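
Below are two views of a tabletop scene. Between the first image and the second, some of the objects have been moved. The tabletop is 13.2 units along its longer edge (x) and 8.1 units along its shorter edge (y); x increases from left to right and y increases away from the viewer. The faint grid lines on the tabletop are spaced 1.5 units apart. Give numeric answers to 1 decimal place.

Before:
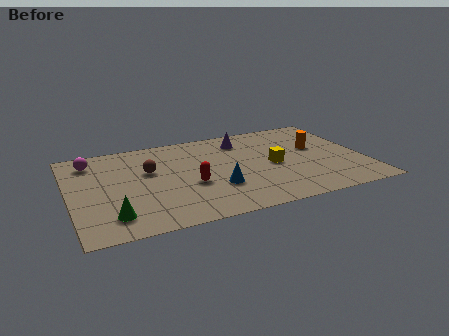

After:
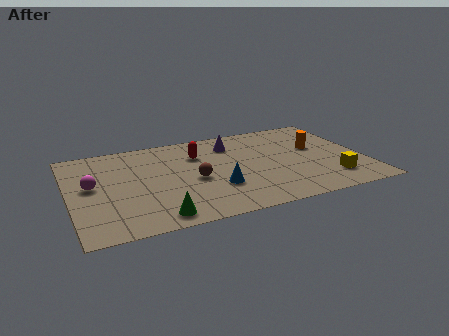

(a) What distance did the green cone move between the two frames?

2.0

From (1.7, 1.6) to (3.6, 1.0), the green cone covered √(1.9² + 0.6²) ≈ 2.0 units.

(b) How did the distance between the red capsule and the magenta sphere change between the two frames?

-0.3

They were about 5.4 units apart before and 5.1 after — 0.3 units closer together.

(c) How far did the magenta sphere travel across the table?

2.2

From (1.1, 6.6) to (1.0, 4.4), the magenta sphere covered √(0.1² + 2.2²) ≈ 2.2 units.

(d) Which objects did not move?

the blue cone and the orange cylinder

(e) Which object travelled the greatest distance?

the yellow cube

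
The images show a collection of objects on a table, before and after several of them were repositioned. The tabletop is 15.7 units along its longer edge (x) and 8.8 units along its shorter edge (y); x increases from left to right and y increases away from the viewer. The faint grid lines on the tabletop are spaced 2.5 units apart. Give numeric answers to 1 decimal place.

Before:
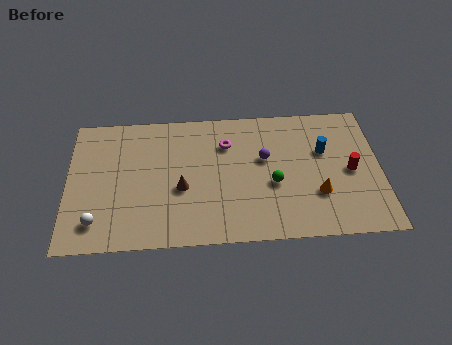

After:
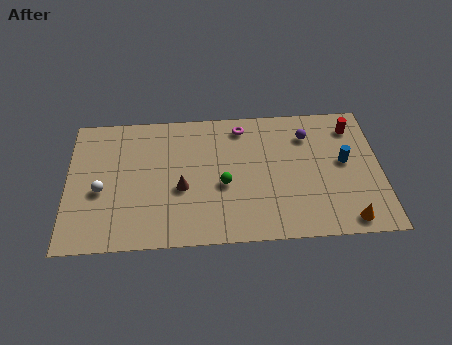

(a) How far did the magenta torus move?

1.4

The magenta torus was near (8.0, 6.4) before and (8.8, 7.5) after, so it travelled √(0.8² + 1.1²) ≈ 1.4 units.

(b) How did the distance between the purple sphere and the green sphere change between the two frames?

+3.5

Before: roughly 1.7 units apart; after: 5.2. That's 3.5 units further apart.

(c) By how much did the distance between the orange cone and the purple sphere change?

+2.4

The distance was about 3.6 in the first image and 6.0 in the second, so they moved 2.4 units further apart.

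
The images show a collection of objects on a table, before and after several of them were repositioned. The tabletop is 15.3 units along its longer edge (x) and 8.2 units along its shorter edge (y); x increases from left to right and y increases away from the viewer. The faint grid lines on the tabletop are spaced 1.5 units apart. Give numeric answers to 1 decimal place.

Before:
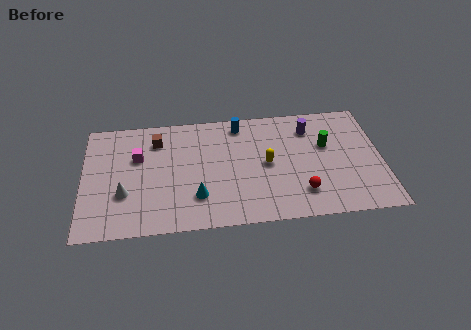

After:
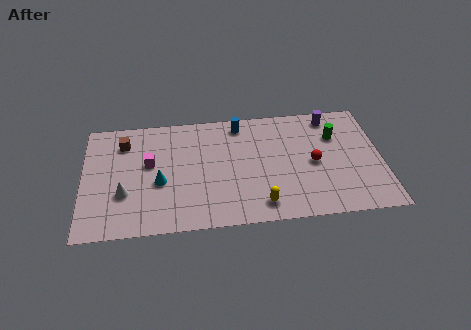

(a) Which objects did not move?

the blue cylinder and the white cone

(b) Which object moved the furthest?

the yellow capsule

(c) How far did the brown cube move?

1.7

The brown cube was near (3.8, 6.4) before and (2.1, 6.4) after, so it travelled √(1.7² + 0.0²) ≈ 1.7 units.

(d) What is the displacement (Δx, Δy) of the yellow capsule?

(-0.4, -2.8)

From the two frames, the yellow capsule sits at roughly (9.4, 4.1) before and (9.0, 1.3) after.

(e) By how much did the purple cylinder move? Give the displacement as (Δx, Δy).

(1.1, 0.7)

The purple cylinder started near (11.7, 6.4) and ended near (12.8, 7.1).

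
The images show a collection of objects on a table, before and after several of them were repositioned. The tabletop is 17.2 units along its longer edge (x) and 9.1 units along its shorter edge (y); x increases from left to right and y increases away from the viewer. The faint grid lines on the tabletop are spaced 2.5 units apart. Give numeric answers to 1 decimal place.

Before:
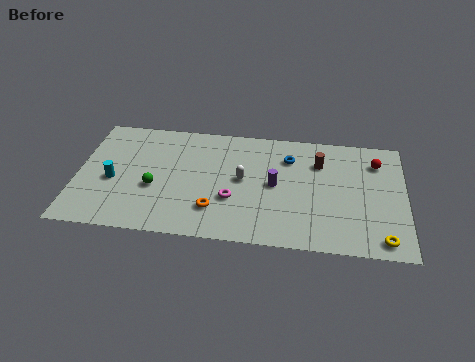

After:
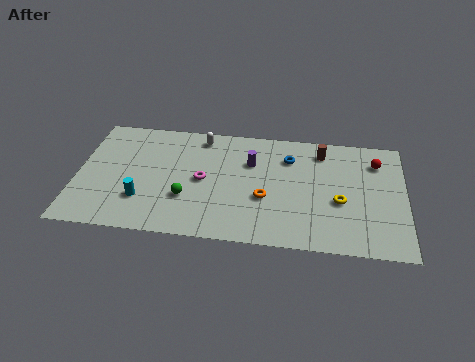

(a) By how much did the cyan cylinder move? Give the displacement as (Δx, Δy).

(1.6, -1.3)

From the two frames, the cyan cylinder sits at roughly (1.9, 3.9) before and (3.5, 2.6) after.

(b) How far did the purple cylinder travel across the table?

2.1

From (10.4, 4.6) to (9.1, 6.2), the purple cylinder covered √(1.3² + 1.6²) ≈ 2.1 units.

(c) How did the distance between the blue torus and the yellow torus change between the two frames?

-3.4

They were about 7.5 units apart before and 4.1 after — 3.4 units closer together.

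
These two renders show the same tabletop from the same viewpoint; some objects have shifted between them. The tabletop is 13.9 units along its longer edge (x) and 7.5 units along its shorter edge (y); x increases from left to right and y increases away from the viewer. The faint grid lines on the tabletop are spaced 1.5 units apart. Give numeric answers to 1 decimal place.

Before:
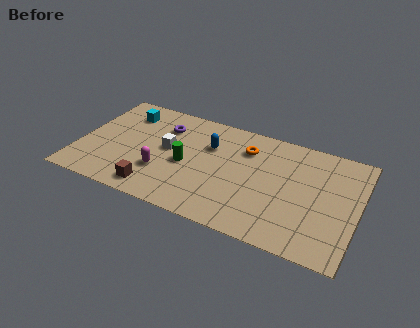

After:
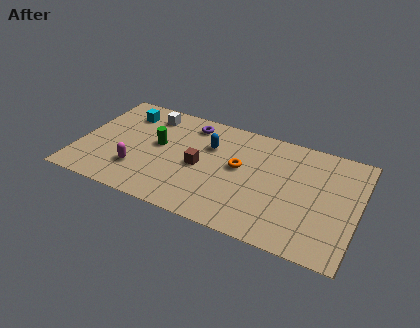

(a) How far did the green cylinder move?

1.7

From (5.4, 3.4) to (3.9, 4.2), the green cylinder covered √(1.5² + 0.8²) ≈ 1.7 units.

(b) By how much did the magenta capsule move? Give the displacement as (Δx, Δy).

(-1.2, -0.3)

The magenta capsule started near (4.3, 2.4) and ended near (3.1, 2.1).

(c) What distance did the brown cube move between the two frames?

3.1

The brown cube moved from about (4.1, 1.1) to (6.1, 3.5), a distance of √(2.0² + 2.4²) ≈ 3.1.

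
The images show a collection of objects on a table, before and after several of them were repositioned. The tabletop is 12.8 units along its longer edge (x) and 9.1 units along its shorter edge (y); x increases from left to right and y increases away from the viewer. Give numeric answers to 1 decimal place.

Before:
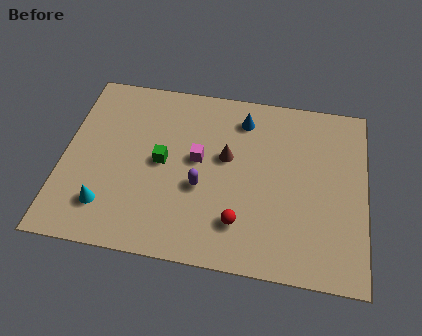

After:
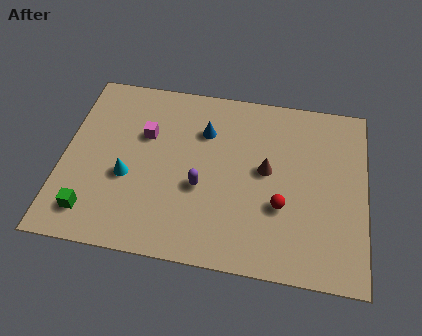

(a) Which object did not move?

the purple capsule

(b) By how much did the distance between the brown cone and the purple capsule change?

+1.0

They were about 2.0 units apart before and 3.0 after — 1.0 units further apart.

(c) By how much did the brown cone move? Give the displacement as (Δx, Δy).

(1.7, -0.4)

The brown cone was at about (6.9, 5.3) and moved to about (8.6, 4.9).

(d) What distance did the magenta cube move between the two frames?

2.5

From (5.7, 5.0) to (3.4, 5.9), the magenta cube covered √(2.3² + 0.9²) ≈ 2.5 units.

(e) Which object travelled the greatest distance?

the green cube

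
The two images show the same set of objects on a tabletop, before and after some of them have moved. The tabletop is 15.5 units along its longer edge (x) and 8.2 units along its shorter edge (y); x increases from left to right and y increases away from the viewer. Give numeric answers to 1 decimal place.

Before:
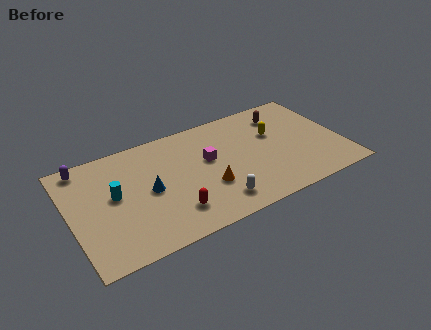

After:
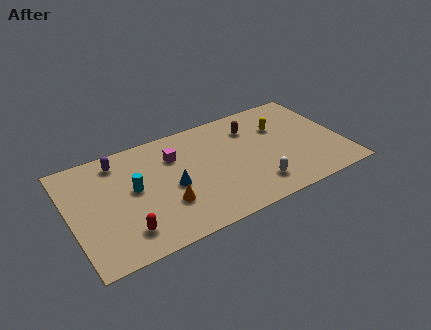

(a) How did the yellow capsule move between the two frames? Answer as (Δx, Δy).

(0.4, 0.4)

The yellow capsule started near (11.8, 5.2) and ended near (12.2, 5.6).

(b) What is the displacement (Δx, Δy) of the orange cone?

(-2.4, -0.2)

From the two frames, the orange cone sits at roughly (7.6, 2.8) before and (5.2, 2.6) after.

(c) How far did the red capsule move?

2.7

The red capsule moved from about (5.5, 1.9) to (2.8, 1.7), a distance of √(2.7² + 0.2²) ≈ 2.7.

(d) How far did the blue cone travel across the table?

1.3

The blue cone was near (4.4, 4.0) before and (5.7, 3.7) after, so it travelled √(1.3² + 0.3²) ≈ 1.3 units.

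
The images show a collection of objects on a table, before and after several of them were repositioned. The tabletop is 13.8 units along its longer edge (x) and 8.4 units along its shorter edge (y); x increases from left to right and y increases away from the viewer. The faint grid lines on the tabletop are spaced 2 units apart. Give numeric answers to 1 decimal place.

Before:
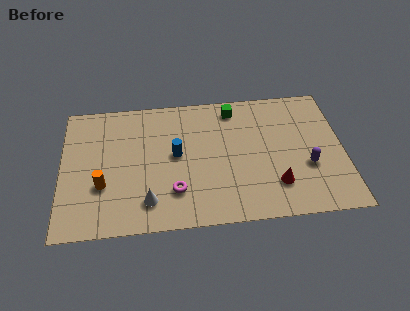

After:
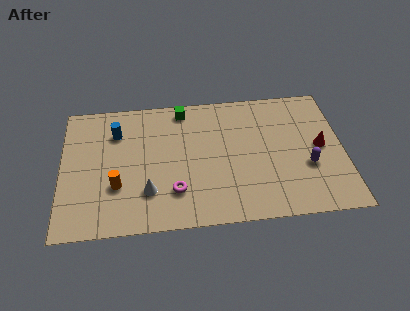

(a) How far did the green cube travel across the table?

2.5

From (8.5, 7.2) to (6.0, 7.4), the green cube covered √(2.5² + 0.2²) ≈ 2.5 units.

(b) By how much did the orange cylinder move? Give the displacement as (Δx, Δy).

(0.7, -0.1)

From the two frames, the orange cylinder sits at roughly (2.0, 2.9) before and (2.7, 2.8) after.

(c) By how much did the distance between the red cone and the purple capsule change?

-0.5

Before: roughly 1.9 units apart; after: 1.4. That's 0.5 units closer together.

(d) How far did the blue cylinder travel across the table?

3.4

From (5.6, 4.5) to (2.7, 6.2), the blue cylinder covered √(2.9² + 1.7²) ≈ 3.4 units.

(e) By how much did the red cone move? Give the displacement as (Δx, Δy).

(2.3, 2.2)

The red cone started near (10.4, 2.1) and ended near (12.7, 4.3).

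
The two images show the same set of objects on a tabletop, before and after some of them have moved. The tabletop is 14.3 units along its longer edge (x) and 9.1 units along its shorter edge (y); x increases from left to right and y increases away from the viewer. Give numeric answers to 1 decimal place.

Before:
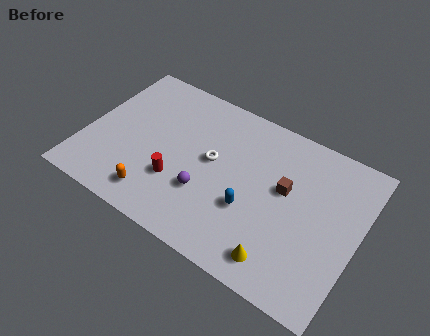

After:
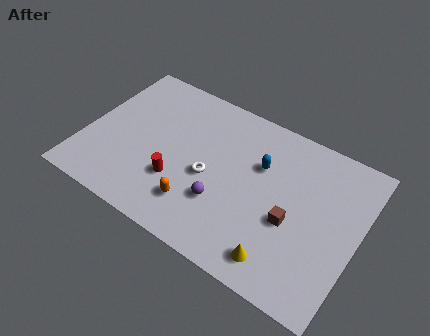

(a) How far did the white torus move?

1.0

The white torus was near (6.6, 5.0) before and (6.6, 4.0) after, so it travelled √(0.0² + 1.0²) ≈ 1.0 units.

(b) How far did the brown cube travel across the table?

1.7

The brown cube moved from about (10.4, 5.3) to (11.0, 3.7), a distance of √(0.6² + 1.6²) ≈ 1.7.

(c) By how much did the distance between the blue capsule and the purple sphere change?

+1.1

The distance was about 2.3 in the first image and 3.4 in the second, so they moved 1.1 units further apart.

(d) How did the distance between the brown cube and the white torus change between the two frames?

+0.6

They were about 3.8 units apart before and 4.4 after — 0.6 units further apart.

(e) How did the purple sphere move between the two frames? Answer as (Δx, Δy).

(0.9, -0.1)

From the two frames, the purple sphere sits at roughly (6.6, 3.0) before and (7.5, 2.9) after.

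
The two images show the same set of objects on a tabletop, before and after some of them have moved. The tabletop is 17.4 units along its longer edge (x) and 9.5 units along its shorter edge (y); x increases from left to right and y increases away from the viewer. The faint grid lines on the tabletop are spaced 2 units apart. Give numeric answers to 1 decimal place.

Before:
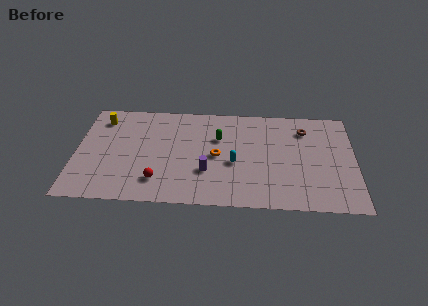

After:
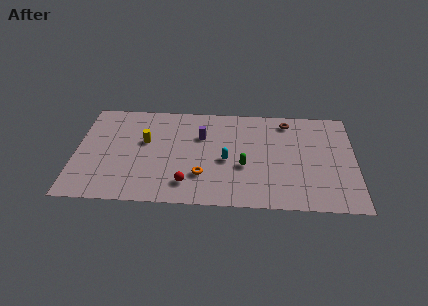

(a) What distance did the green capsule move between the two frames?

3.1

From (8.9, 6.3) to (10.5, 3.7), the green capsule covered √(1.6² + 2.6²) ≈ 3.1 units.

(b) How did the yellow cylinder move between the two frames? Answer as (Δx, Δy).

(2.8, -2.0)

The yellow cylinder started near (1.5, 7.7) and ended near (4.3, 5.7).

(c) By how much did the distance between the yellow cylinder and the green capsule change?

-1.0

The distance was about 7.5 in the first image and 6.5 in the second, so they moved 1.0 units closer together.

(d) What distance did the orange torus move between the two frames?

2.1

The orange torus was near (8.8, 4.6) before and (7.9, 2.7) after, so it travelled √(0.9² + 1.9²) ≈ 2.1 units.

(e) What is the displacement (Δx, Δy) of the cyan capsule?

(-0.5, 0.2)

From the two frames, the cyan capsule sits at roughly (9.9, 4.0) before and (9.4, 4.2) after.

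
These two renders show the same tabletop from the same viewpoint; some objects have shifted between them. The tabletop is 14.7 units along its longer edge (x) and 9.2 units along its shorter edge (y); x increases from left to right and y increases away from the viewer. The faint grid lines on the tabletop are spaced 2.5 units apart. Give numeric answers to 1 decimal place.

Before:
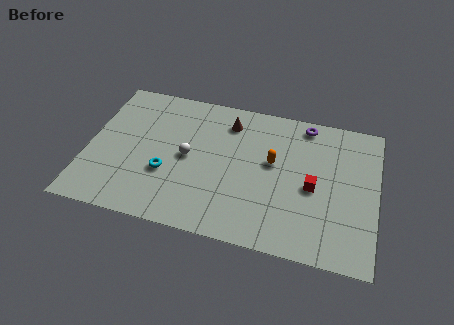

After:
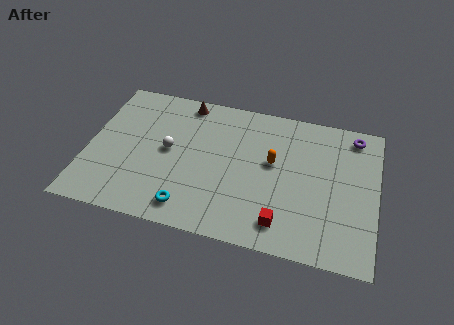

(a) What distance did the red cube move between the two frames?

3.0

The red cube moved from about (11.5, 4.2) to (10.1, 1.6), a distance of √(1.4² + 2.6²) ≈ 3.0.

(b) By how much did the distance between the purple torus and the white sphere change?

+3.0

The distance was about 6.8 in the first image and 9.8 in the second, so they moved 3.0 units further apart.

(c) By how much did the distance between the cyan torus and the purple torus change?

+2.0

They were about 8.4 units apart before and 10.4 after — 2.0 units further apart.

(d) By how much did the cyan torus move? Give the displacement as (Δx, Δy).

(1.3, -1.9)

From the two frames, the cyan torus sits at roughly (4.1, 3.3) before and (5.4, 1.4) after.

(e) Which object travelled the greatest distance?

the red cube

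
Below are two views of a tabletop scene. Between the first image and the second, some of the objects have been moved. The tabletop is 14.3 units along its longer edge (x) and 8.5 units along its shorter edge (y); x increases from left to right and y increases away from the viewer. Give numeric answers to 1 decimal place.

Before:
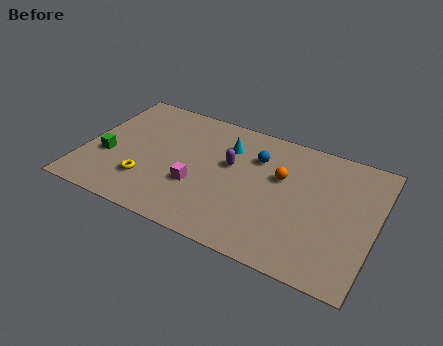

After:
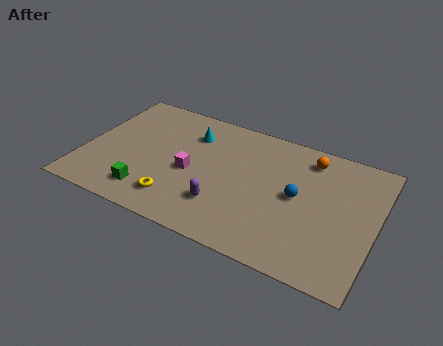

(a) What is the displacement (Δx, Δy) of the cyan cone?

(-1.8, 0.1)

The cyan cone started near (6.8, 6.3) and ended near (5.0, 6.4).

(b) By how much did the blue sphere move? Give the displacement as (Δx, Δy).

(2.2, -1.7)

From the two frames, the blue sphere sits at roughly (8.3, 6.1) before and (10.5, 4.4) after.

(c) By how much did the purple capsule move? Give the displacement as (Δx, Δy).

(0.0, -2.8)

The purple capsule started near (7.1, 5.1) and ended near (7.1, 2.3).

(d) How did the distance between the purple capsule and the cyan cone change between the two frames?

+3.4

Before: roughly 1.2 units apart; after: 4.6. That's 3.4 units further apart.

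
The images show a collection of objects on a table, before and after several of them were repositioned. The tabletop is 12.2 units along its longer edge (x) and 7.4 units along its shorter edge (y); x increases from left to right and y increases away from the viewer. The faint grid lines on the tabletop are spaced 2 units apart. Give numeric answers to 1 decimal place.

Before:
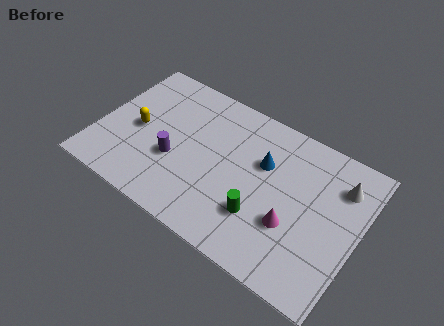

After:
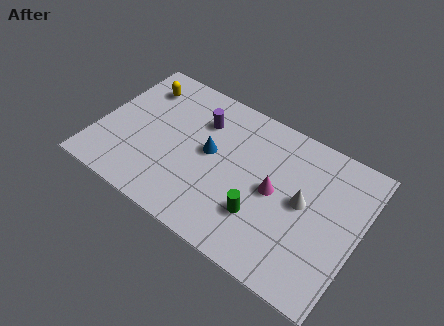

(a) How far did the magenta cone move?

1.5

From (9.3, 2.6) to (8.3, 3.7), the magenta cone covered √(1.0² + 1.1²) ≈ 1.5 units.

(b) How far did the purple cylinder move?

2.7

From (3.7, 2.8) to (4.5, 5.4), the purple cylinder covered √(0.8² + 2.6²) ≈ 2.7 units.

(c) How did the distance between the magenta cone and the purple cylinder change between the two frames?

-1.4

Before: roughly 5.6 units apart; after: 4.2. That's 1.4 units closer together.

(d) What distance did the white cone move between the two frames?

2.3

From (11.1, 5.6) to (9.6, 3.9), the white cone covered √(1.5² + 1.7²) ≈ 2.3 units.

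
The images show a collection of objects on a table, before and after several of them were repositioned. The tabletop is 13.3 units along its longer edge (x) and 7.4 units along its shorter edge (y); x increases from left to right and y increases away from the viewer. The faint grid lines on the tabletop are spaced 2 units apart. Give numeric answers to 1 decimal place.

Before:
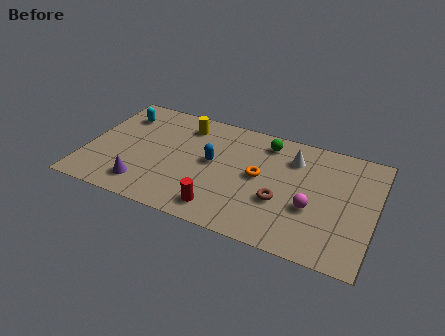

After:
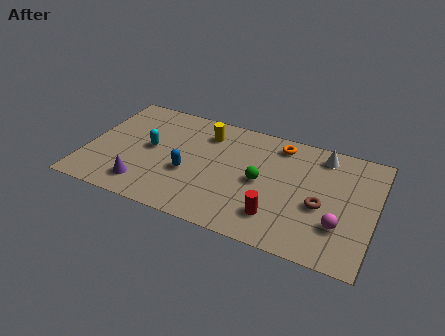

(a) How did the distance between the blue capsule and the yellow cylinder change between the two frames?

+0.4

They were about 2.5 units apart before and 2.9 after — 0.4 units further apart.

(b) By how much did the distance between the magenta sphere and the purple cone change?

+1.2

The distance was about 7.7 in the first image and 8.9 in the second, so they moved 1.2 units further apart.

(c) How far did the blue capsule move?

1.5

From (5.8, 4.0) to (4.8, 2.9), the blue capsule covered √(1.0² + 1.1²) ≈ 1.5 units.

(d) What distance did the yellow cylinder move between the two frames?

1.0

From (4.3, 6.0) to (5.3, 5.8), the yellow cylinder covered √(1.0² + 0.2²) ≈ 1.0 units.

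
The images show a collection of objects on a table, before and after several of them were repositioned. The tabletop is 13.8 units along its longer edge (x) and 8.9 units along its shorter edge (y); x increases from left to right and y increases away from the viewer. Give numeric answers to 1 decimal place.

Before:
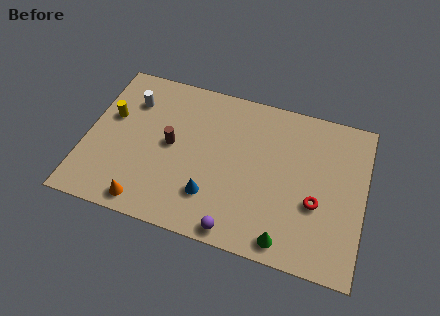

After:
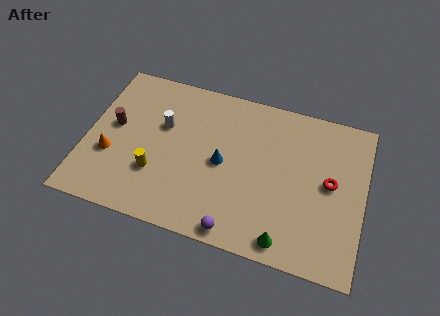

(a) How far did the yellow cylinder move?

3.6

The yellow cylinder was near (1.1, 5.4) before and (3.6, 2.8) after, so it travelled √(2.5² + 2.6²) ≈ 3.6 units.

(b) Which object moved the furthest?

the yellow cylinder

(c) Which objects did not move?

the purple sphere and the green cone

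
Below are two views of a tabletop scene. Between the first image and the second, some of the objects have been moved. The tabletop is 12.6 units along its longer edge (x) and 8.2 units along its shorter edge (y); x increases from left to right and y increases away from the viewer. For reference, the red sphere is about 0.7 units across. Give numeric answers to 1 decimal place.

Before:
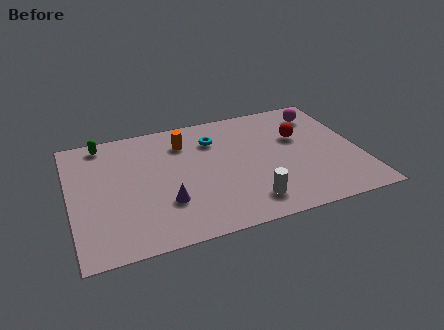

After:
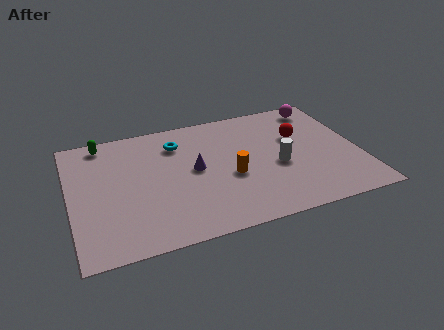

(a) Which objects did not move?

the green capsule and the red sphere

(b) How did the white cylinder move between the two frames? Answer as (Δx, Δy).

(1.5, 2.0)

The white cylinder was at about (7.5, 1.5) and moved to about (9.0, 3.5).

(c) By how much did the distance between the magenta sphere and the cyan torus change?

+1.7

Before: roughly 4.8 units apart; after: 6.5. That's 1.7 units further apart.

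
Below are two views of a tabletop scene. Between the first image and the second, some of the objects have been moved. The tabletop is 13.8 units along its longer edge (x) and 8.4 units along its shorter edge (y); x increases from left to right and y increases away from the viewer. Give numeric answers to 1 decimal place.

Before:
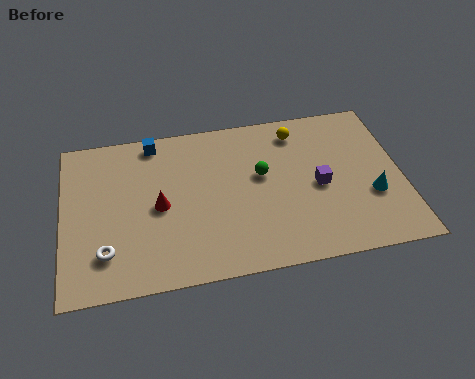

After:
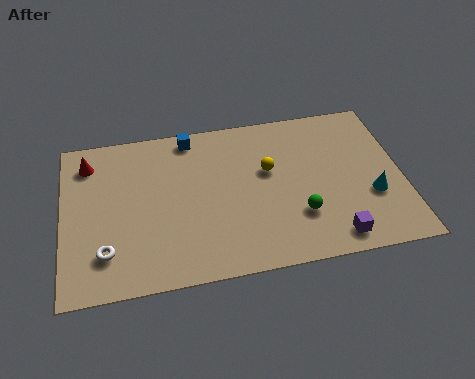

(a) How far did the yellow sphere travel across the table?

2.3

The yellow sphere moved from about (9.7, 7.0) to (8.4, 5.1), a distance of √(1.3² + 1.9²) ≈ 2.3.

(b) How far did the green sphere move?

2.8

The green sphere was near (8.1, 4.9) before and (9.5, 2.5) after, so it travelled √(1.4² + 2.4²) ≈ 2.8 units.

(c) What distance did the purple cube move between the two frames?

2.8

The purple cube moved from about (10.4, 3.9) to (10.8, 1.1), a distance of √(0.4² + 2.8²) ≈ 2.8.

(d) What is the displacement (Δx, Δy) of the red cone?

(-2.8, 2.8)

From the two frames, the red cone sits at roughly (3.9, 4.0) before and (1.1, 6.8) after.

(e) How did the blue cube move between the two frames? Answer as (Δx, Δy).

(1.5, 0.0)

From the two frames, the blue cube sits at roughly (3.8, 7.5) before and (5.3, 7.5) after.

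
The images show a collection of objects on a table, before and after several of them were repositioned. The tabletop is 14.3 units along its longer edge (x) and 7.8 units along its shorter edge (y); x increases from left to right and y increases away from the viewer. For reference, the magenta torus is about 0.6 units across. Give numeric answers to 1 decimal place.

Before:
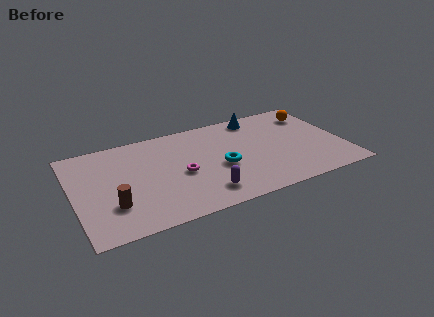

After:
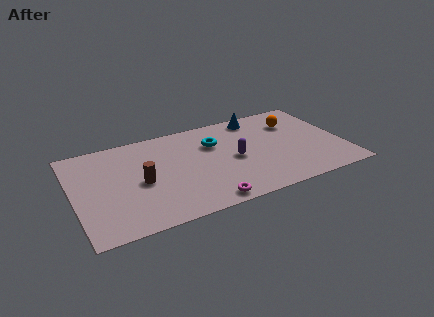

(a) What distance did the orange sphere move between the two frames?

1.2

From (13.1, 6.1) to (12.0, 5.7), the orange sphere covered √(1.1² + 0.4²) ≈ 1.2 units.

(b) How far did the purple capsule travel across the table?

2.9

The purple capsule was near (6.6, 1.5) before and (8.5, 3.7) after, so it travelled √(1.9² + 2.2²) ≈ 2.9 units.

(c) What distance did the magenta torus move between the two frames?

2.9

The magenta torus moved from about (5.6, 3.5) to (6.6, 0.8), a distance of √(1.0² + 2.7²) ≈ 2.9.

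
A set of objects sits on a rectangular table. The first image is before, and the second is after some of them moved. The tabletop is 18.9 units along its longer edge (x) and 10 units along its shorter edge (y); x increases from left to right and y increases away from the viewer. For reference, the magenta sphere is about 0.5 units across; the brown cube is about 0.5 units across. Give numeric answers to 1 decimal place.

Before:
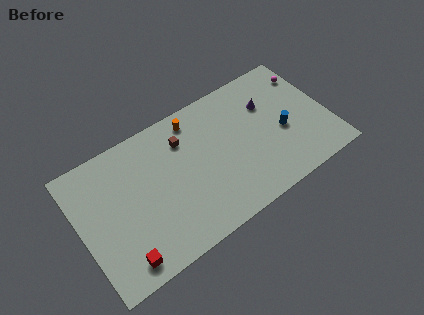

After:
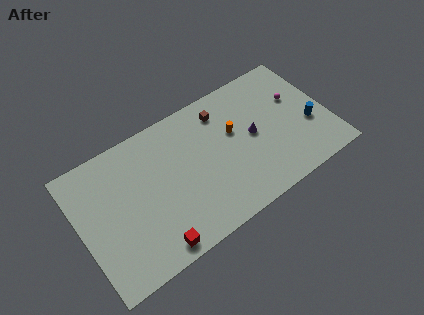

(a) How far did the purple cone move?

2.3

The purple cone moved from about (14.7, 6.9) to (13.2, 5.1), a distance of √(1.5² + 1.8²) ≈ 2.3.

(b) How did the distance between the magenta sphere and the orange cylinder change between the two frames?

-3.9

They were about 8.8 units apart before and 4.9 after — 3.9 units closer together.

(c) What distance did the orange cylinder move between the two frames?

3.7

The orange cylinder moved from about (9.2, 8.6) to (11.9, 6.1), a distance of √(2.7² + 2.5²) ≈ 3.7.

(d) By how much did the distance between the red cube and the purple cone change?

-4.1

They were about 13.4 units apart before and 9.3 after — 4.1 units closer together.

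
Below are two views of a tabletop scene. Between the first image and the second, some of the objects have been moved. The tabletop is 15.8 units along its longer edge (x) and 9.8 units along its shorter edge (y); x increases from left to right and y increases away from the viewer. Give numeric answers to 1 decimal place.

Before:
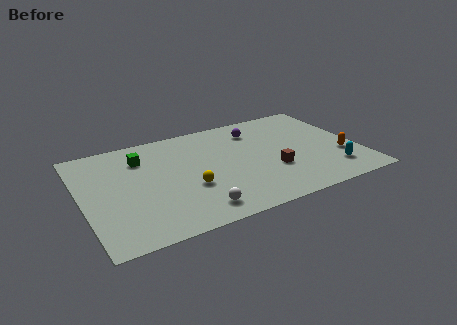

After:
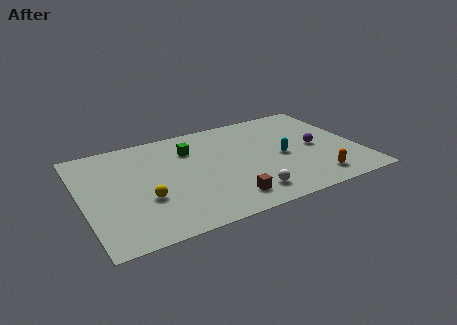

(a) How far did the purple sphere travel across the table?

4.3

The purple sphere was near (10.3, 7.7) before and (13.4, 4.7) after, so it travelled √(3.1² + 3.0²) ≈ 4.3 units.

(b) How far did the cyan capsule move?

3.5

From (14.0, 2.1) to (11.4, 4.5), the cyan capsule covered √(2.6² + 2.4²) ≈ 3.5 units.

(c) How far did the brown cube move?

3.4

From (10.7, 3.4) to (7.8, 1.7), the brown cube covered √(2.9² + 1.7²) ≈ 3.4 units.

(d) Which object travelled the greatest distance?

the purple sphere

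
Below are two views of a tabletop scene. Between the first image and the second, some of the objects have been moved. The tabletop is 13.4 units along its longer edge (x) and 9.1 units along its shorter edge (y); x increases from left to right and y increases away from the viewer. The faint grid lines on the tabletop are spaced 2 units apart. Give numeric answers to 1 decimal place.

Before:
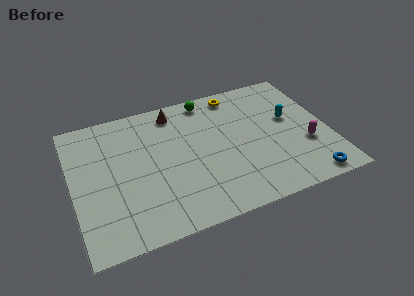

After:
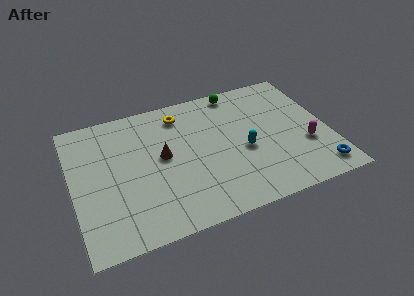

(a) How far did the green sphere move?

1.6

The green sphere was near (7.4, 8.1) before and (9.0, 8.2) after, so it travelled √(1.6² + 0.1²) ≈ 1.6 units.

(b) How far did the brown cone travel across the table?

3.0

From (5.6, 7.8) to (4.7, 4.9), the brown cone covered √(0.9² + 2.9²) ≈ 3.0 units.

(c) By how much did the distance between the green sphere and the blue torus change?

-0.8

They were about 8.5 units apart before and 7.7 after — 0.8 units closer together.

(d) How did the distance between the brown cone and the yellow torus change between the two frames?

-0.4

They were about 3.3 units apart before and 2.9 after — 0.4 units closer together.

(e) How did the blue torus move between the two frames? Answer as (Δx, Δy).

(0.6, 0.4)

The blue torus was at about (11.9, 0.9) and moved to about (12.5, 1.3).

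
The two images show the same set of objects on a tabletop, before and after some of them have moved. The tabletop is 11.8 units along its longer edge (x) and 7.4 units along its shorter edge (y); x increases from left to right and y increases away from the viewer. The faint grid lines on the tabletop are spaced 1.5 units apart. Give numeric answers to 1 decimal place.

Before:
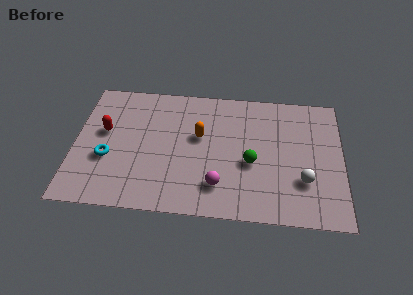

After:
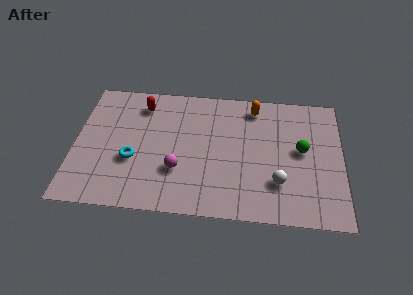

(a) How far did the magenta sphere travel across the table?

1.9

From (6.4, 1.7) to (4.6, 2.4), the magenta sphere covered √(1.8² + 0.7²) ≈ 1.9 units.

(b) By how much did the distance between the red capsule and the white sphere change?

-1.8

Before: roughly 9.0 units apart; after: 7.2. That's 1.8 units closer together.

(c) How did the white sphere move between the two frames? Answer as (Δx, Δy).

(-1.1, -0.2)

From the two frames, the white sphere sits at roughly (10.1, 2.3) before and (9.0, 2.1) after.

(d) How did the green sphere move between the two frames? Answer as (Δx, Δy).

(2.2, 0.9)

The green sphere was at about (7.8, 3.1) and moved to about (10.0, 4.0).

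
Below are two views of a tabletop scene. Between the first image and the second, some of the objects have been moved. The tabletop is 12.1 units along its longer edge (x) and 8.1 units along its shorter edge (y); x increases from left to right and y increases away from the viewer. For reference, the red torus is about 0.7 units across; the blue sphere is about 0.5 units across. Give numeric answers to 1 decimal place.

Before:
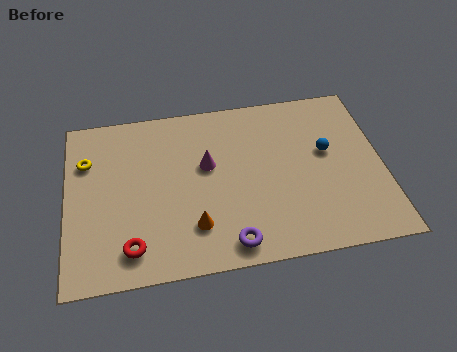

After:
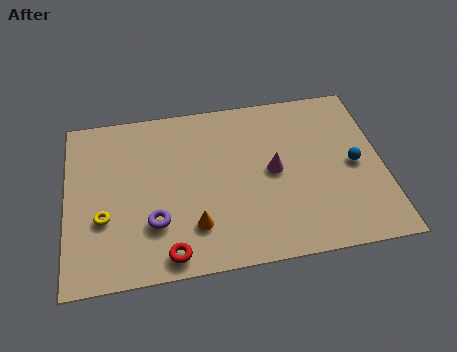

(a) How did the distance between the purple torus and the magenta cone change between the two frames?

+1.0

The distance was about 3.9 in the first image and 4.9 in the second, so they moved 1.0 units further apart.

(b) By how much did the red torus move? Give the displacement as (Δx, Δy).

(1.4, -0.5)

The red torus started near (2.4, 1.4) and ended near (3.8, 0.9).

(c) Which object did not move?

the orange cone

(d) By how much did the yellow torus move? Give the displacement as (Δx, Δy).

(0.6, -2.8)

The yellow torus was at about (0.8, 5.7) and moved to about (1.4, 2.9).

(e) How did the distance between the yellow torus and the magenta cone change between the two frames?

+1.9

They were about 4.7 units apart before and 6.6 after — 1.9 units further apart.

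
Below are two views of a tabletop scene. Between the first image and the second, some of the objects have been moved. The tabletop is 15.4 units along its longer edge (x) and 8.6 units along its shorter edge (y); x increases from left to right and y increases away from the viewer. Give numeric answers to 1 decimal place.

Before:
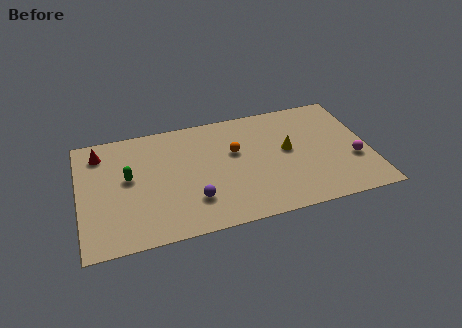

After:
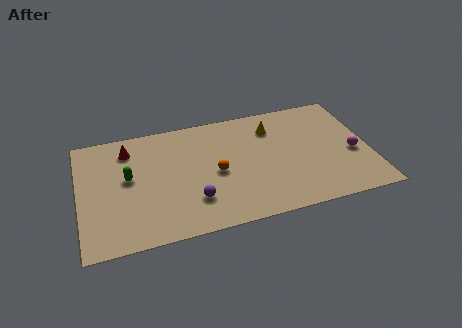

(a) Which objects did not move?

the green capsule and the purple sphere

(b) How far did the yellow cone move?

2.0

The yellow cone moved from about (11.1, 4.7) to (10.4, 6.6), a distance of √(0.7² + 1.9²) ≈ 2.0.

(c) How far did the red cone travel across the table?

1.5

The red cone was near (1.2, 7.0) before and (2.7, 6.9) after, so it travelled √(1.5² + 0.1²) ≈ 1.5 units.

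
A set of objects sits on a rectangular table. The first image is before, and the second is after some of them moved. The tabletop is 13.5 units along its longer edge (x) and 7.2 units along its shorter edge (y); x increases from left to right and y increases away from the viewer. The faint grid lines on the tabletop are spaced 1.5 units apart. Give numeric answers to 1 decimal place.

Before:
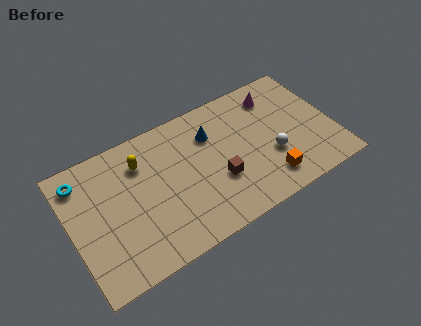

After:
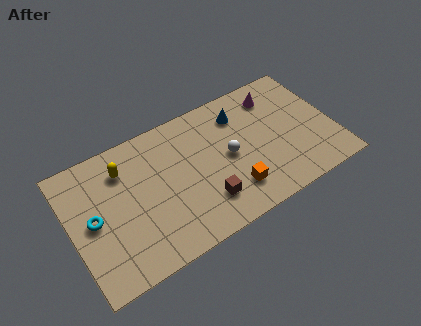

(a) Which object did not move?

the magenta cone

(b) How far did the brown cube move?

1.1

The brown cube was near (7.4, 2.6) before and (6.6, 1.8) after, so it travelled √(0.8² + 0.8²) ≈ 1.1 units.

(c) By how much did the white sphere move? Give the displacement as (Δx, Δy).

(-2.1, 1.0)

From the two frames, the white sphere sits at roughly (10.2, 2.6) before and (8.1, 3.6) after.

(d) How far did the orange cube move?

1.8

From (9.8, 1.4) to (8.0, 1.7), the orange cube covered √(1.8² + 0.3²) ≈ 1.8 units.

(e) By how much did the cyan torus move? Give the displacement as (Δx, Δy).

(0.3, -2.3)

The cyan torus was at about (0.8, 5.9) and moved to about (1.1, 3.6).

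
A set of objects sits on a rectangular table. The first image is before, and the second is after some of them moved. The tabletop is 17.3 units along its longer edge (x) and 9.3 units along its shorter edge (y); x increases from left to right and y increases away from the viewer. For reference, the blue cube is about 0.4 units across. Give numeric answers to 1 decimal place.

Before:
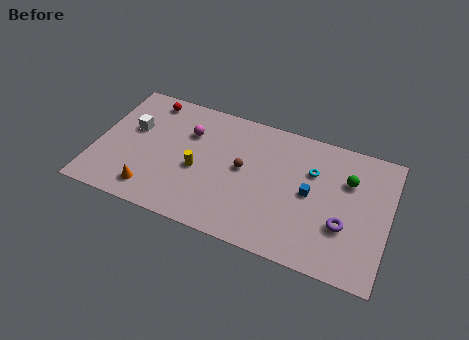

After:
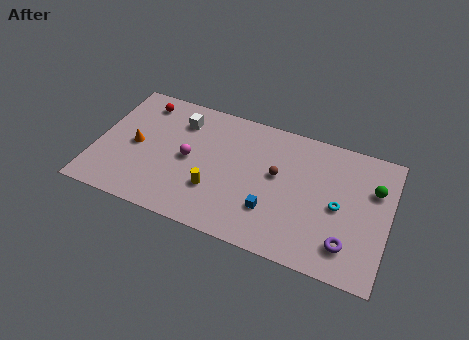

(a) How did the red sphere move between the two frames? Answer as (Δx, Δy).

(-0.4, -0.3)

The red sphere started near (2.7, 8.1) and ended near (2.3, 7.8).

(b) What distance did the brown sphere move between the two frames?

2.0

From (8.7, 5.0) to (10.7, 5.3), the brown sphere covered √(2.0² + 0.3²) ≈ 2.0 units.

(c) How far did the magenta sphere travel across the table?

1.9

The magenta sphere moved from about (5.3, 6.5) to (5.5, 4.6), a distance of √(0.2² + 1.9²) ≈ 1.9.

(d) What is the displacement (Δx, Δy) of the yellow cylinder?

(1.1, -1.1)

The yellow cylinder was at about (6.1, 4.0) and moved to about (7.2, 2.9).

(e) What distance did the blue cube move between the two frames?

2.9

The blue cube was near (12.7, 4.7) before and (10.6, 2.7) after, so it travelled √(2.1² + 2.0²) ≈ 2.9 units.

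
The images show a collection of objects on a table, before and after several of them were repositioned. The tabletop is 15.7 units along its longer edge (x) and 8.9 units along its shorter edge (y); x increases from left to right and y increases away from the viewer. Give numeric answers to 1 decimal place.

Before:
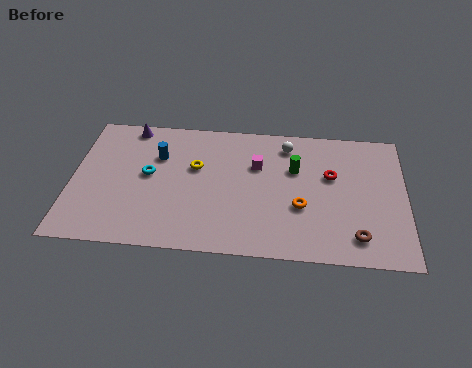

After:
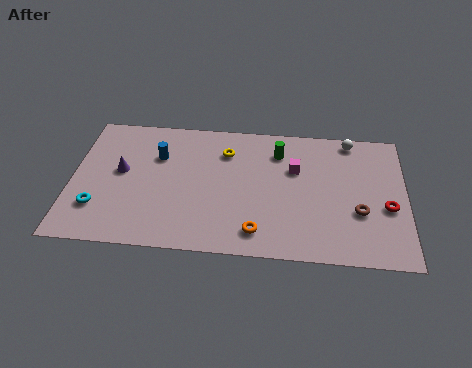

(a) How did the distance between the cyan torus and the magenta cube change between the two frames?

+4.6

Before: roughly 5.2 units apart; after: 9.8. That's 4.6 units further apart.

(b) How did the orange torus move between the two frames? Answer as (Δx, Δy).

(-2.0, -1.8)

The orange torus was at about (10.8, 3.3) and moved to about (8.8, 1.5).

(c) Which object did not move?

the blue cylinder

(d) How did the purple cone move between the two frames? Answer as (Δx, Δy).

(-0.3, -3.1)

The purple cone started near (2.6, 8.0) and ended near (2.3, 4.9).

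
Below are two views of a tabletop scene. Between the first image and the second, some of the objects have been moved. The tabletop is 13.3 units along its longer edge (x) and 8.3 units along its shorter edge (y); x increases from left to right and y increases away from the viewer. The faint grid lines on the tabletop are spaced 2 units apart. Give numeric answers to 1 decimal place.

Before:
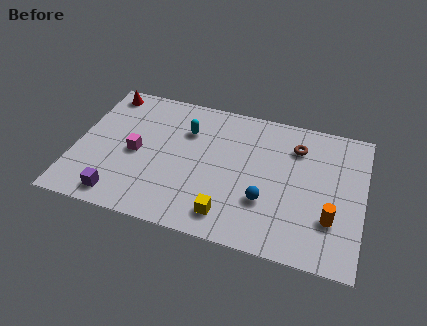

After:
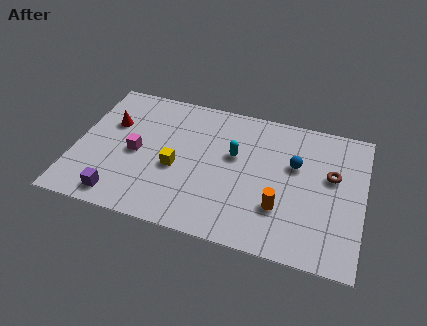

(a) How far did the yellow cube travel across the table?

3.3

From (7.3, 1.4) to (4.7, 3.5), the yellow cube covered √(2.6² + 2.1²) ≈ 3.3 units.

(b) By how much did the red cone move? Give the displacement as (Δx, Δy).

(0.5, -1.9)

The red cone started near (1.0, 7.3) and ended near (1.5, 5.4).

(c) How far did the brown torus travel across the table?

2.1

The brown torus moved from about (10.1, 6.3) to (11.8, 5.0), a distance of √(1.7² + 1.3²) ≈ 2.1.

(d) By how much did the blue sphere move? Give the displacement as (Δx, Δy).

(1.2, 2.5)

The blue sphere started near (8.9, 2.7) and ended near (10.1, 5.2).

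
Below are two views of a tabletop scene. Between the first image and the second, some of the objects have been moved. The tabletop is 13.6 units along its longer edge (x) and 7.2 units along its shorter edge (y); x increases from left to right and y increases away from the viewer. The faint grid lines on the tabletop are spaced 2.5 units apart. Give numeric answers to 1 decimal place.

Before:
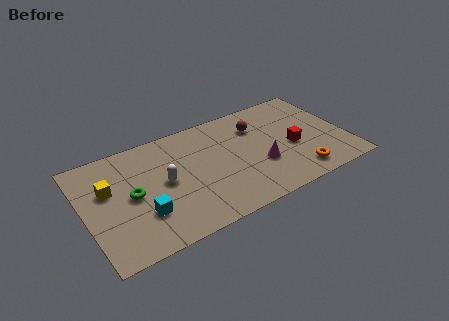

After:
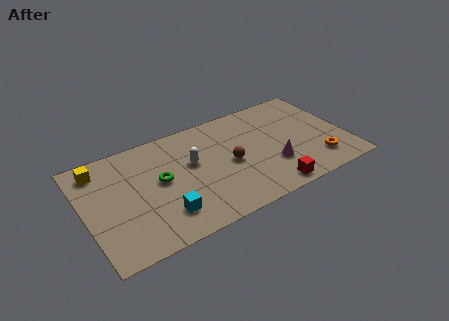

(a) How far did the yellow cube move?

1.5

From (1.3, 4.5) to (1.0, 6.0), the yellow cube covered √(0.3² + 1.5²) ≈ 1.5 units.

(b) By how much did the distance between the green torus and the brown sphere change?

-3.4

The distance was about 7.0 in the first image and 3.6 in the second, so they moved 3.4 units closer together.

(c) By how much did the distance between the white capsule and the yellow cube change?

+2.0

The distance was about 2.9 in the first image and 4.9 in the second, so they moved 2.0 units further apart.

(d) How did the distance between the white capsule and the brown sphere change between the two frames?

-3.2

Before: roughly 5.3 units apart; after: 2.1. That's 3.2 units closer together.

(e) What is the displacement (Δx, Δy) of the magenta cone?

(0.6, -0.3)

The magenta cone was at about (9.0, 2.6) and moved to about (9.6, 2.3).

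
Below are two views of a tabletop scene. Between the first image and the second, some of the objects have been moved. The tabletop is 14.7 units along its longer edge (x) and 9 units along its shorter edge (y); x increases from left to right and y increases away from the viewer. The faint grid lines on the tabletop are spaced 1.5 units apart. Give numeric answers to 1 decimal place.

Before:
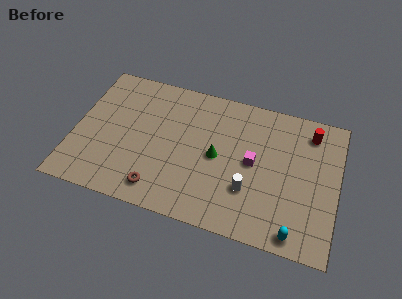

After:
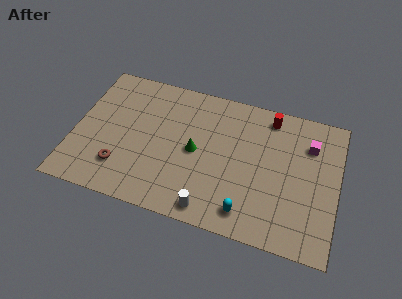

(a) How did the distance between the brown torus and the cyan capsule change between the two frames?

-0.5

Before: roughly 7.6 units apart; after: 7.1. That's 0.5 units closer together.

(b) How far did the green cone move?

1.2

From (8.0, 4.4) to (6.8, 4.4), the green cone covered √(1.2² + 0.0²) ≈ 1.2 units.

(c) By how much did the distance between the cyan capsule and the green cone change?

-1.5

The distance was about 5.8 in the first image and 4.3 in the second, so they moved 1.5 units closer together.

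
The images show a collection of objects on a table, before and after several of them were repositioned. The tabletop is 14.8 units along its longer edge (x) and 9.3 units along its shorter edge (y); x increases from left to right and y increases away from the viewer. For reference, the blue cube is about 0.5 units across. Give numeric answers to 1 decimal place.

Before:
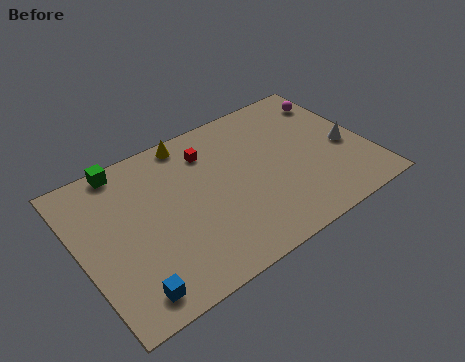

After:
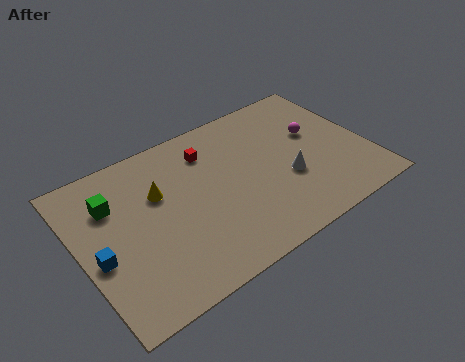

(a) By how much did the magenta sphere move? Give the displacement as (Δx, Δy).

(-1.4, -1.8)

From the two frames, the magenta sphere sits at roughly (13.8, 7.4) before and (12.4, 5.6) after.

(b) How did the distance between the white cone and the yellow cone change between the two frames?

-1.9

Before: roughly 8.7 units apart; after: 6.8. That's 1.9 units closer together.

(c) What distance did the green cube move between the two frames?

2.1

The green cube moved from about (2.8, 8.5) to (1.9, 6.6), a distance of √(0.9² + 1.9²) ≈ 2.1.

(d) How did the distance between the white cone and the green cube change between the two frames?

-2.7

Before: roughly 11.8 units apart; after: 9.1. That's 2.7 units closer together.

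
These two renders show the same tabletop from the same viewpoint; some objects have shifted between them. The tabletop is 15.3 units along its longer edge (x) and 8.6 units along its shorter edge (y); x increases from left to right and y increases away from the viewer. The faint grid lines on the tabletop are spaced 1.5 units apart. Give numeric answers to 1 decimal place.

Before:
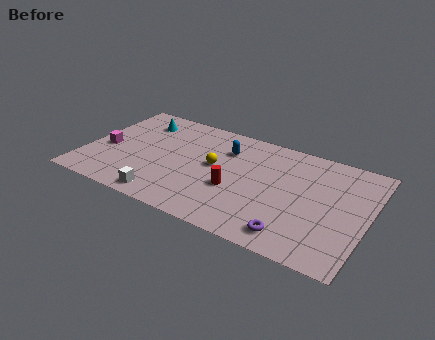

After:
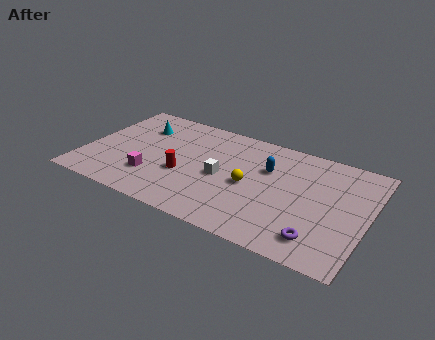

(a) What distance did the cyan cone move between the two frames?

0.5

From (2.5, 6.8) to (2.6, 6.3), the cyan cone covered √(0.1² + 0.5²) ≈ 0.5 units.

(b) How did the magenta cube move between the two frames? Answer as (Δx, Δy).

(2.8, -1.3)

The magenta cube was at about (1.1, 3.7) and moved to about (3.9, 2.4).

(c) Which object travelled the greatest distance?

the white cube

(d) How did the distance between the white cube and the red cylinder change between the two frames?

-2.1

Before: roughly 4.2 units apart; after: 2.1. That's 2.1 units closer together.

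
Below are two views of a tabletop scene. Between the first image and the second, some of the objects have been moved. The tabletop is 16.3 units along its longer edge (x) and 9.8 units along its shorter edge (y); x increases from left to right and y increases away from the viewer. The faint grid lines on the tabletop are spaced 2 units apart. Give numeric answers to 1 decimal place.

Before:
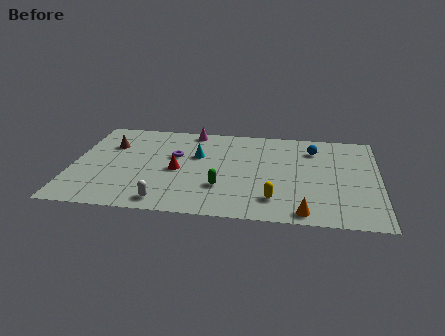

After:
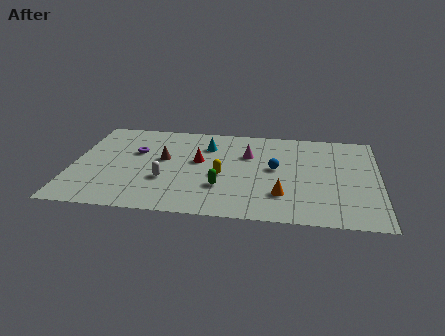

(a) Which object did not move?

the green capsule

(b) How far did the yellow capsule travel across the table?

3.5

The yellow capsule moved from about (10.8, 2.1) to (8.0, 4.2), a distance of √(2.8² + 2.1²) ≈ 3.5.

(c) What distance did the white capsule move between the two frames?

2.2

The white capsule moved from about (5.1, 1.2) to (5.0, 3.4), a distance of √(0.1² + 2.2²) ≈ 2.2.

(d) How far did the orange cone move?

2.0

The orange cone moved from about (12.4, 1.0) to (11.2, 2.6), a distance of √(1.2² + 1.6²) ≈ 2.0.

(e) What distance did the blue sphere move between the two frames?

3.0

The blue sphere moved from about (12.8, 7.6) to (10.8, 5.3), a distance of √(2.0² + 2.3²) ≈ 3.0.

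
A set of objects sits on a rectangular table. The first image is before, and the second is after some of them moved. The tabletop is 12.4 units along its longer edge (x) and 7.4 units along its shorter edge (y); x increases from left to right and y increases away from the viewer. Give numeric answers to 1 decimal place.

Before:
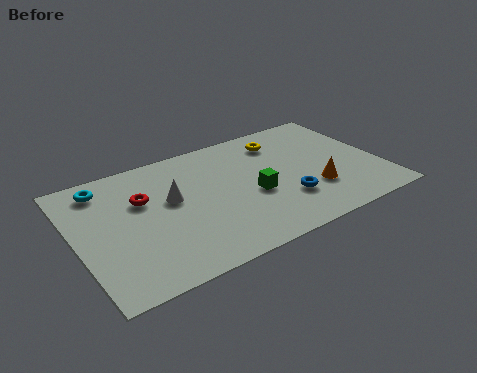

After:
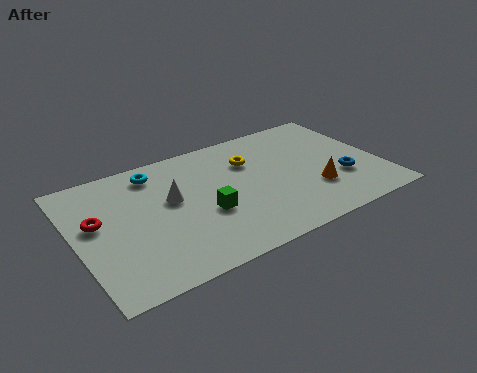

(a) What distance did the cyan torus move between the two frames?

2.1

From (1.4, 6.2) to (3.5, 6.2), the cyan torus covered √(2.1² + 0.0²) ≈ 2.1 units.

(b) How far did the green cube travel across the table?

2.0

The green cube was near (7.1, 3.1) before and (5.1, 2.9) after, so it travelled √(2.0² + 0.2²) ≈ 2.0 units.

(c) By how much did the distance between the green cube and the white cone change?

-1.6

They were about 3.4 units apart before and 1.8 after — 1.6 units closer together.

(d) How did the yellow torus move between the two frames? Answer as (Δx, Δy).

(-1.4, -0.7)

The yellow torus was at about (8.7, 5.9) and moved to about (7.3, 5.2).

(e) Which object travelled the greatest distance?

the blue torus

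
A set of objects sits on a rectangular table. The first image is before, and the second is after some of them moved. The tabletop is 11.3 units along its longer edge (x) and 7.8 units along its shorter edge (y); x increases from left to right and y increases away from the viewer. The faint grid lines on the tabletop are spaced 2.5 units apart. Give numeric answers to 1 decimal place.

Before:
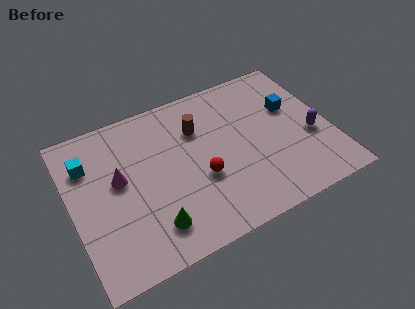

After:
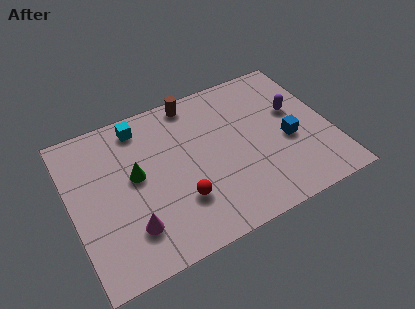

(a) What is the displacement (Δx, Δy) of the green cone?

(-0.4, 2.7)

From the two frames, the green cone sits at roughly (3.2, 1.6) before and (2.8, 4.3) after.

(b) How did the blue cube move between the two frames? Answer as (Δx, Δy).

(-0.4, -1.6)

From the two frames, the blue cube sits at roughly (9.8, 4.9) before and (9.4, 3.3) after.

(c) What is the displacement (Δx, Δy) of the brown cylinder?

(0.0, 1.5)

From the two frames, the brown cylinder sits at roughly (5.7, 5.5) before and (5.7, 7.0) after.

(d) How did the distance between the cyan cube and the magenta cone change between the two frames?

+3.1

They were about 1.8 units apart before and 4.9 after — 3.1 units further apart.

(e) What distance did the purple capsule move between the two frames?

1.7

From (10.4, 3.1) to (9.9, 4.7), the purple capsule covered √(0.5² + 1.6²) ≈ 1.7 units.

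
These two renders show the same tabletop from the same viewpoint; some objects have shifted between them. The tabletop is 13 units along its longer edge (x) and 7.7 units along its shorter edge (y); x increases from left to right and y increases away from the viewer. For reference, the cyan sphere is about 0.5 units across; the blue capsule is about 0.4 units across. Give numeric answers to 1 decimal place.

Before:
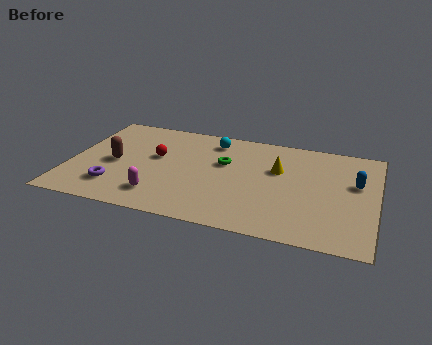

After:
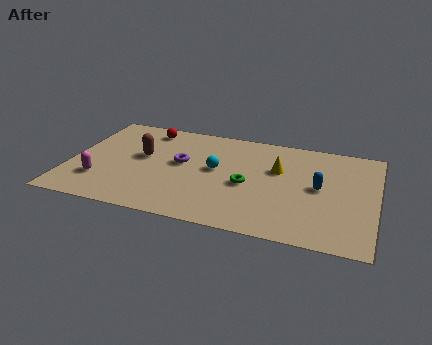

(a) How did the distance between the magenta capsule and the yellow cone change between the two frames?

+2.1

They were about 5.8 units apart before and 7.9 after — 2.1 units further apart.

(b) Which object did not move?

the yellow cone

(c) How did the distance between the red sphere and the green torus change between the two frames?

+2.7

They were about 2.9 units apart before and 5.6 after — 2.7 units further apart.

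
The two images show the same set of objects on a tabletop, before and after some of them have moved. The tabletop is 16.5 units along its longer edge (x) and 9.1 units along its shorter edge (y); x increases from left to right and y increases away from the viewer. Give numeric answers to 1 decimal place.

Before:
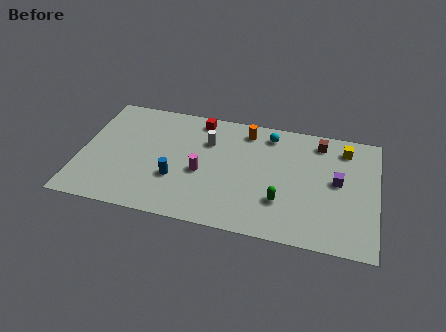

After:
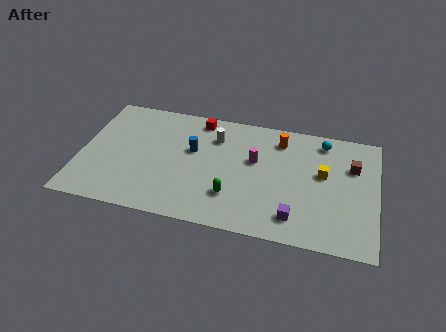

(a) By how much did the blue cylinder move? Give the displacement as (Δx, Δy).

(0.8, 2.4)

The blue cylinder started near (5.4, 3.1) and ended near (6.2, 5.5).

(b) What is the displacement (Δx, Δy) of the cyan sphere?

(3.0, 0.1)

The cyan sphere was at about (10.4, 7.7) and moved to about (13.4, 7.8).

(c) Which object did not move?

the red cube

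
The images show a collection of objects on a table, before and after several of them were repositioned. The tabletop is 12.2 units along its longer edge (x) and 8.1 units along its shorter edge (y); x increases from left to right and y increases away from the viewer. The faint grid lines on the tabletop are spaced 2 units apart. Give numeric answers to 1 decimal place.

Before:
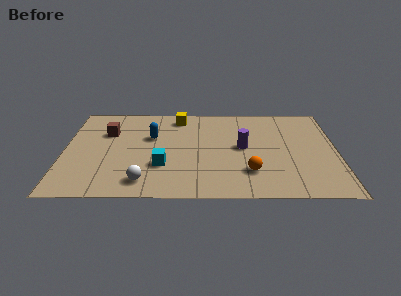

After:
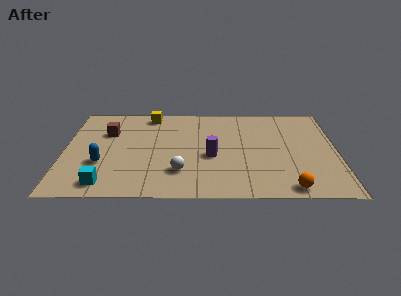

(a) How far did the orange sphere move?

2.1

The orange sphere moved from about (8.3, 2.1) to (10.0, 0.8), a distance of √(1.7² + 1.3²) ≈ 2.1.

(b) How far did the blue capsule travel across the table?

3.2

From (3.9, 5.1) to (1.7, 2.8), the blue capsule covered √(2.2² + 2.3²) ≈ 3.2 units.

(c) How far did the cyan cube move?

2.9

The cyan cube moved from about (4.4, 2.6) to (1.9, 1.1), a distance of √(2.5² + 1.5²) ≈ 2.9.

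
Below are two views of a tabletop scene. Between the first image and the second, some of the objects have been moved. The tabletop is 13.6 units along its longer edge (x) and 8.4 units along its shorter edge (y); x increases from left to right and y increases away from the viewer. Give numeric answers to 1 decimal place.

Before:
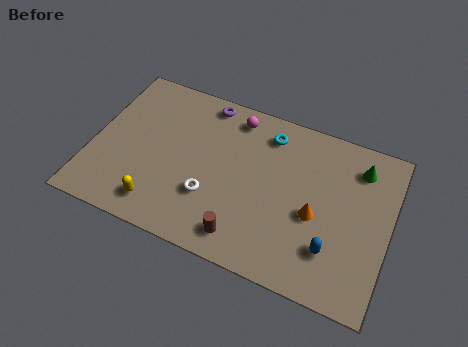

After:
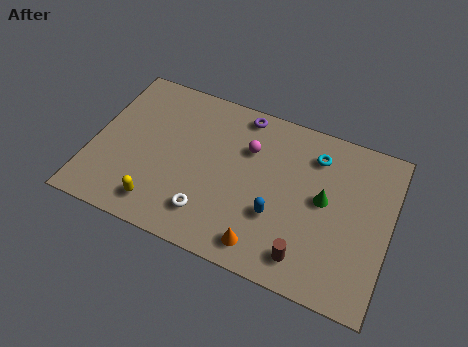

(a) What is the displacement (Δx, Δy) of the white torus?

(0.0, -0.9)

From the two frames, the white torus sits at roughly (5.6, 2.7) before and (5.6, 1.8) after.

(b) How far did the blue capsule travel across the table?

2.7

The blue capsule was near (11.2, 2.2) before and (8.6, 2.9) after, so it travelled √(2.6² + 0.7²) ≈ 2.7 units.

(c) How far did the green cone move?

2.6

From (12.0, 6.7) to (10.6, 4.5), the green cone covered √(1.4² + 2.2²) ≈ 2.6 units.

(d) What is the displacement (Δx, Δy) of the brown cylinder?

(2.8, 0.1)

The brown cylinder started near (7.3, 1.3) and ended near (10.1, 1.4).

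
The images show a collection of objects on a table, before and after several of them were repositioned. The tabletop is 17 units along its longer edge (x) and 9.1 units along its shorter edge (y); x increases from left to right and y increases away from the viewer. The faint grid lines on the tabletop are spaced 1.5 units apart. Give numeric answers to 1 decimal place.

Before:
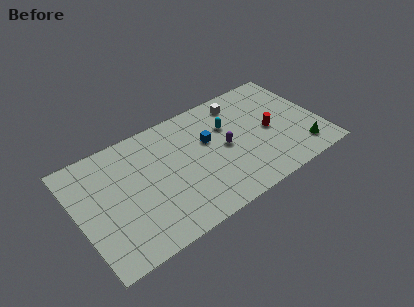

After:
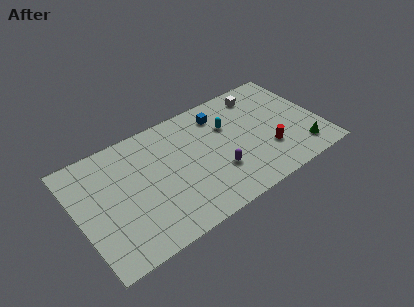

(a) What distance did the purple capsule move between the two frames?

1.8

The purple capsule was near (10.3, 4.5) before and (9.5, 2.9) after, so it travelled √(0.8² + 1.6²) ≈ 1.8 units.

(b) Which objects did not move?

the cyan capsule and the green cone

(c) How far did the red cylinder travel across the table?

1.6

From (13.5, 4.3) to (13.1, 2.8), the red cylinder covered √(0.4² + 1.5²) ≈ 1.6 units.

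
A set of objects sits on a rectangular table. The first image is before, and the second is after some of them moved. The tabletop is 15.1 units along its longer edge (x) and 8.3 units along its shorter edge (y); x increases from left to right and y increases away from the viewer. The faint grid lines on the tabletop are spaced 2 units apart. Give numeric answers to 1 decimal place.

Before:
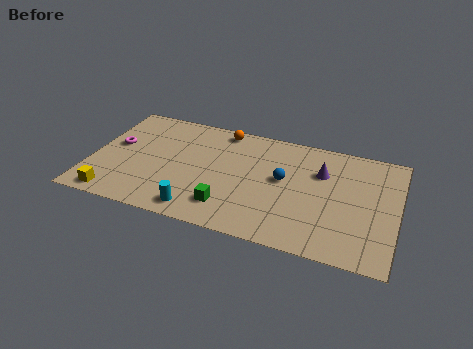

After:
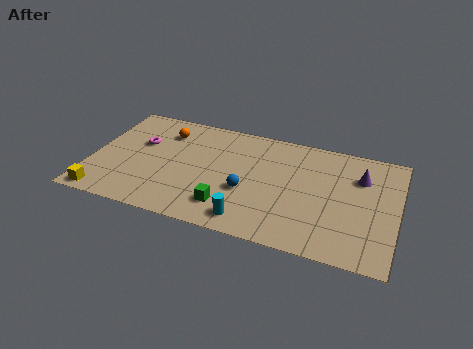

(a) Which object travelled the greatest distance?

the orange sphere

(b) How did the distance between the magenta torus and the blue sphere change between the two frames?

-2.5

The distance was about 8.4 in the first image and 5.9 in the second, so they moved 2.5 units closer together.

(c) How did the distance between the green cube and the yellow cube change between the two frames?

+0.5

The distance was about 5.7 in the first image and 6.2 in the second, so they moved 0.5 units further apart.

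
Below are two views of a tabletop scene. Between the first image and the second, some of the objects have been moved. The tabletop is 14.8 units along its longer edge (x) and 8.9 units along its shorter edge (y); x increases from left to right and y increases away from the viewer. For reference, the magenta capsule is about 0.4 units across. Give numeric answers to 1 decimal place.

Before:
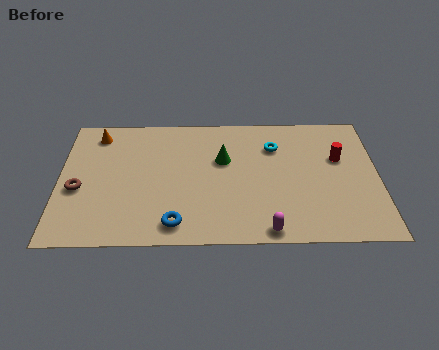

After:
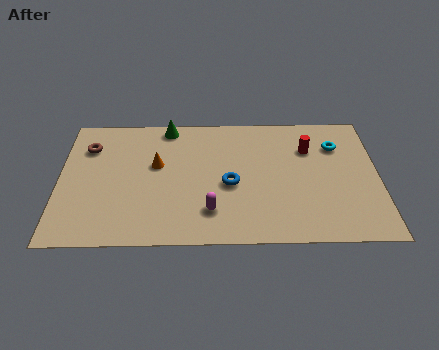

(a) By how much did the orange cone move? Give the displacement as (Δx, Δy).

(2.8, -2.2)

The orange cone started near (1.7, 7.5) and ended near (4.5, 5.3).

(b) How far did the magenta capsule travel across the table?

2.9

From (9.6, 0.8) to (7.0, 2.1), the magenta capsule covered √(2.6² + 1.3²) ≈ 2.9 units.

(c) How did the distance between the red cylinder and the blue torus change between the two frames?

-4.3

Before: roughly 8.7 units apart; after: 4.4. That's 4.3 units closer together.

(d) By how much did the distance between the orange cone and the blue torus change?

-3.5

Before: roughly 7.2 units apart; after: 3.7. That's 3.5 units closer together.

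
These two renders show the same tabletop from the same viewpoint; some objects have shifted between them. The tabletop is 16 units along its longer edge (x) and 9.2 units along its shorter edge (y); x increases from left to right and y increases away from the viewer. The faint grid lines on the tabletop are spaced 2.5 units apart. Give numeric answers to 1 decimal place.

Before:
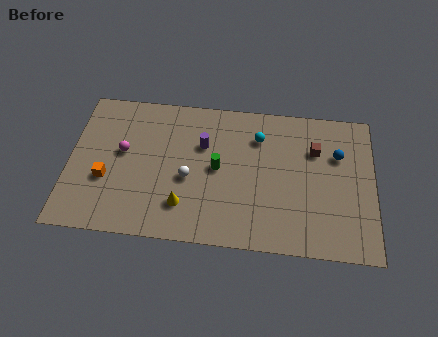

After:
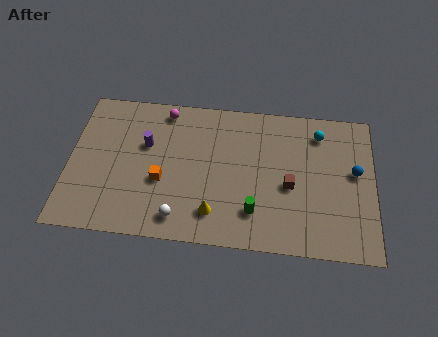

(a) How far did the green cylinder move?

3.2

From (7.8, 4.7) to (9.8, 2.2), the green cylinder covered √(2.0² + 2.5²) ≈ 3.2 units.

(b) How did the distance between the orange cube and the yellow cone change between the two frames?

-1.0

They were about 4.3 units apart before and 3.3 after — 1.0 units closer together.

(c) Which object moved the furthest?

the magenta sphere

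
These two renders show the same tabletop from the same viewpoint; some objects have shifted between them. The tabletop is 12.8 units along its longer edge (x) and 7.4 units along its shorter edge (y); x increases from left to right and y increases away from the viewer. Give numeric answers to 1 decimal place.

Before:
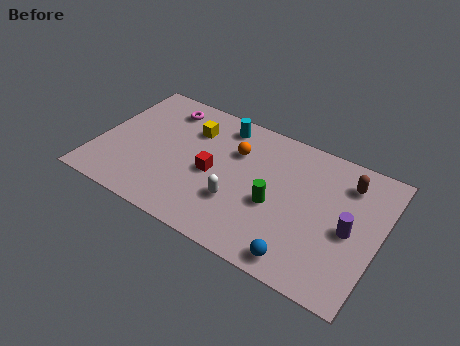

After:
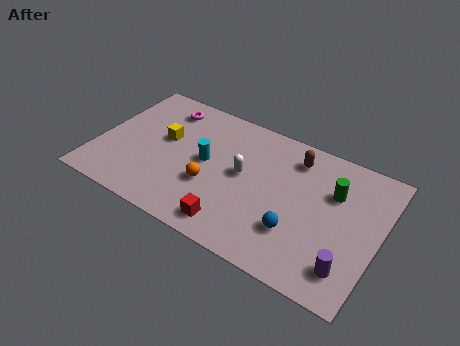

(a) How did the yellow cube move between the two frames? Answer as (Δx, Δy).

(-1.1, -1.1)

The yellow cube was at about (4.0, 5.4) and moved to about (2.9, 4.3).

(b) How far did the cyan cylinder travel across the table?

2.4

The cyan cylinder moved from about (5.3, 6.3) to (4.9, 3.9), a distance of √(0.4² + 2.4²) ≈ 2.4.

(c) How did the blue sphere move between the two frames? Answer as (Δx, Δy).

(-0.4, 1.3)

The blue sphere started near (9.7, 0.9) and ended near (9.3, 2.2).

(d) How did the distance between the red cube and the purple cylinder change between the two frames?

-1.1

The distance was about 6.2 in the first image and 5.1 in the second, so they moved 1.1 units closer together.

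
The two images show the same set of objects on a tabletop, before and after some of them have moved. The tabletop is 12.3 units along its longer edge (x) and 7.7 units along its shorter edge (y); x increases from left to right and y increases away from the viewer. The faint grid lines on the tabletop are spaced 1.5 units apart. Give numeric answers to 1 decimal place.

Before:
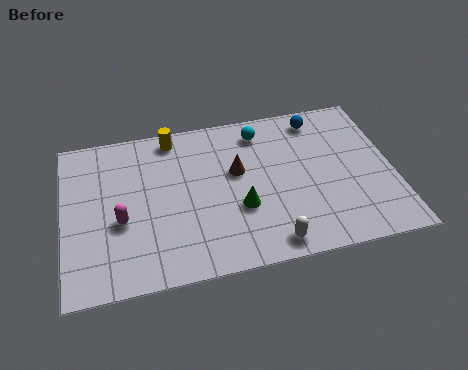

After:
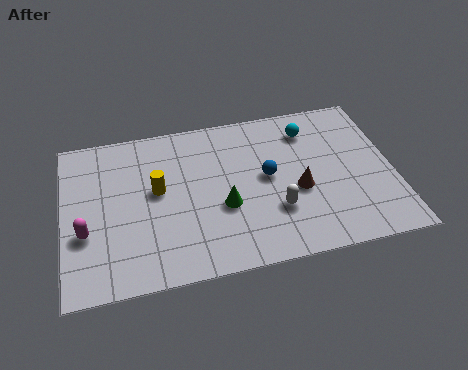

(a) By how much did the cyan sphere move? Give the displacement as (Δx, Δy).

(1.8, -0.3)

The cyan sphere was at about (7.5, 6.4) and moved to about (9.3, 6.1).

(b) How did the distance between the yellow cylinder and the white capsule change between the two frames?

-2.1

They were about 6.8 units apart before and 4.7 after — 2.1 units closer together.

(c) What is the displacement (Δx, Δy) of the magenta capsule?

(-1.3, -0.3)

From the two frames, the magenta capsule sits at roughly (2.1, 3.1) before and (0.8, 2.8) after.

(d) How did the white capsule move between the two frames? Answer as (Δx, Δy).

(0.3, 1.5)

The white capsule started near (7.5, 0.9) and ended near (7.8, 2.4).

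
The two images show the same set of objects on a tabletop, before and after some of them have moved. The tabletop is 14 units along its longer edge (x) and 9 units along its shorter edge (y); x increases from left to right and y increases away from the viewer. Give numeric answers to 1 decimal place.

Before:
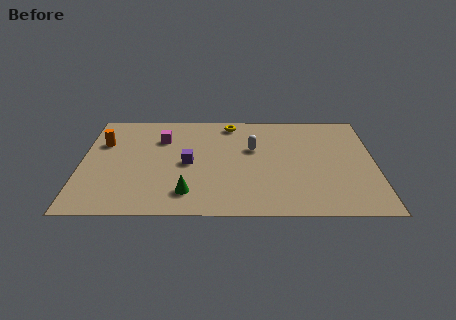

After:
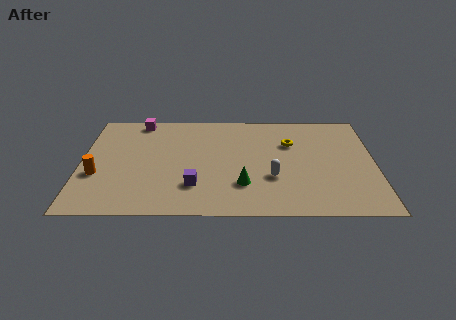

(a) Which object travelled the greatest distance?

the yellow torus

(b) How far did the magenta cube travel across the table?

1.9

The magenta cube was near (3.8, 6.5) before and (2.7, 8.1) after, so it travelled √(1.1² + 1.6²) ≈ 1.9 units.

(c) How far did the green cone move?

2.7

From (5.1, 1.8) to (7.7, 2.5), the green cone covered √(2.6² + 0.7²) ≈ 2.7 units.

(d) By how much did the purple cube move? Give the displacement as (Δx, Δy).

(0.3, -1.9)

The purple cube started near (5.1, 4.3) and ended near (5.4, 2.4).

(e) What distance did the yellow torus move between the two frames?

3.4

The yellow torus was near (7.1, 7.9) before and (10.0, 6.1) after, so it travelled √(2.9² + 1.8²) ≈ 3.4 units.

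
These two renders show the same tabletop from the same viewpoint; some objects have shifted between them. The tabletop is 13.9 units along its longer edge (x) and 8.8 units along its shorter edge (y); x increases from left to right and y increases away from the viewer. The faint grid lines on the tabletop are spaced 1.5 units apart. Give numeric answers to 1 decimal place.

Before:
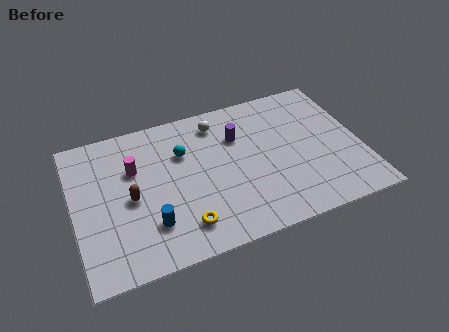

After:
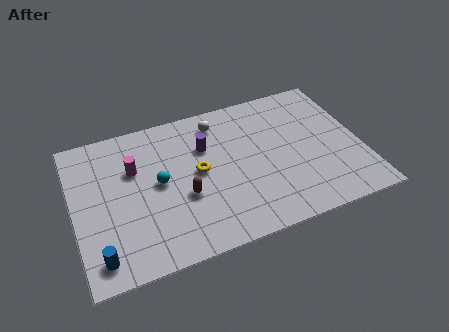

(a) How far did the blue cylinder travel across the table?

2.7

The blue cylinder moved from about (3.5, 2.3) to (1.0, 1.3), a distance of √(2.5² + 1.0²) ≈ 2.7.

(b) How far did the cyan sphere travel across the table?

1.9

From (5.4, 6.0) to (4.1, 4.6), the cyan sphere covered √(1.3² + 1.4²) ≈ 1.9 units.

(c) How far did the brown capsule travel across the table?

2.6

The brown capsule was near (2.7, 4.1) before and (5.2, 3.4) after, so it travelled √(2.5² + 0.7²) ≈ 2.6 units.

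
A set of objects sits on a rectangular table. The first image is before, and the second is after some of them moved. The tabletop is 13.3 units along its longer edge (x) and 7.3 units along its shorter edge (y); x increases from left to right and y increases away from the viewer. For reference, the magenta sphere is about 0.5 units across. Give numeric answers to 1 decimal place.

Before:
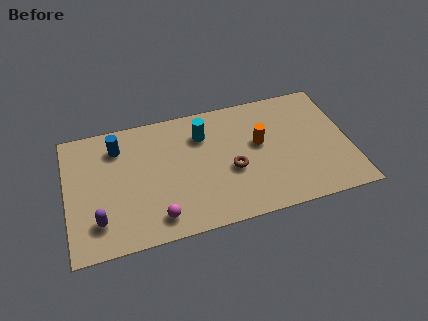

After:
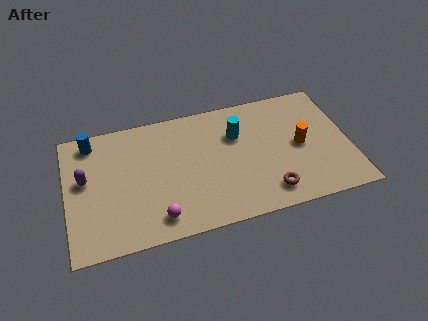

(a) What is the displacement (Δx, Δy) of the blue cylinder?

(-1.2, 0.6)

From the two frames, the blue cylinder sits at roughly (2.5, 5.7) before and (1.3, 6.3) after.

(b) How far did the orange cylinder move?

2.0

The orange cylinder was near (9.1, 4.2) before and (11.0, 3.6) after, so it travelled √(1.9² + 0.6²) ≈ 2.0 units.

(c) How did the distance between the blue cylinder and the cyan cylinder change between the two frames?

+2.9

The distance was about 4.0 in the first image and 6.9 in the second, so they moved 2.9 units further apart.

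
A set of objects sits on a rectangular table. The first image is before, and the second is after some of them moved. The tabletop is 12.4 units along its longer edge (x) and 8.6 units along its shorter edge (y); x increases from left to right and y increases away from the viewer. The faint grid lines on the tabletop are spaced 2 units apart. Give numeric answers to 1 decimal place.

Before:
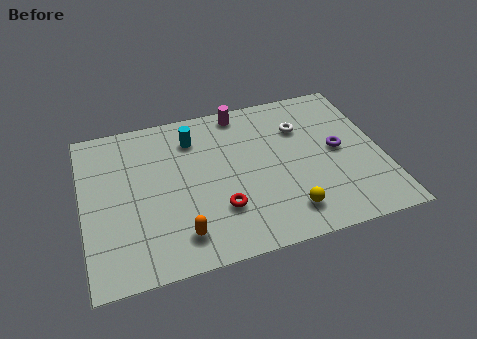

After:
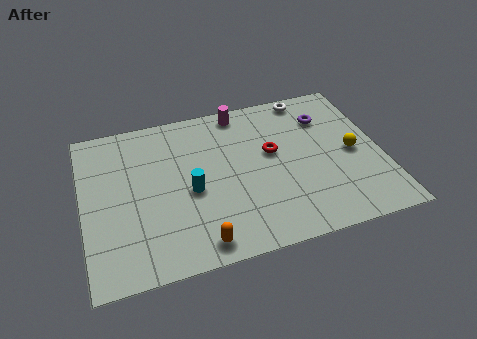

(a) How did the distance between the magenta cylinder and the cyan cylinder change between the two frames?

+2.3

The distance was about 2.3 in the first image and 4.6 in the second, so they moved 2.3 units further apart.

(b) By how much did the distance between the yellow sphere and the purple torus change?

-1.2

The distance was about 3.7 in the first image and 2.5 in the second, so they moved 1.2 units closer together.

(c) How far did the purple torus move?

2.0

The purple torus was near (10.6, 4.4) before and (10.3, 6.4) after, so it travelled √(0.3² + 2.0²) ≈ 2.0 units.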